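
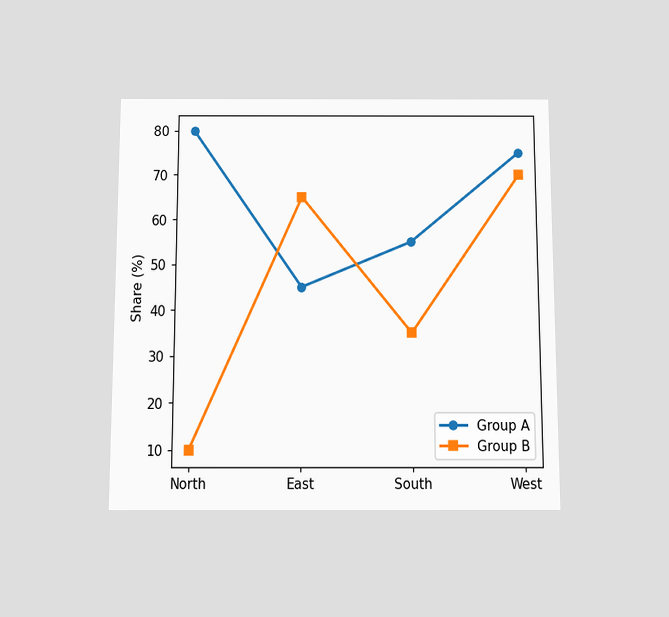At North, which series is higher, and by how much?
The chart is viewed slightly from below. At North, Group A sits above the other line by 70%.

Group A, by 70%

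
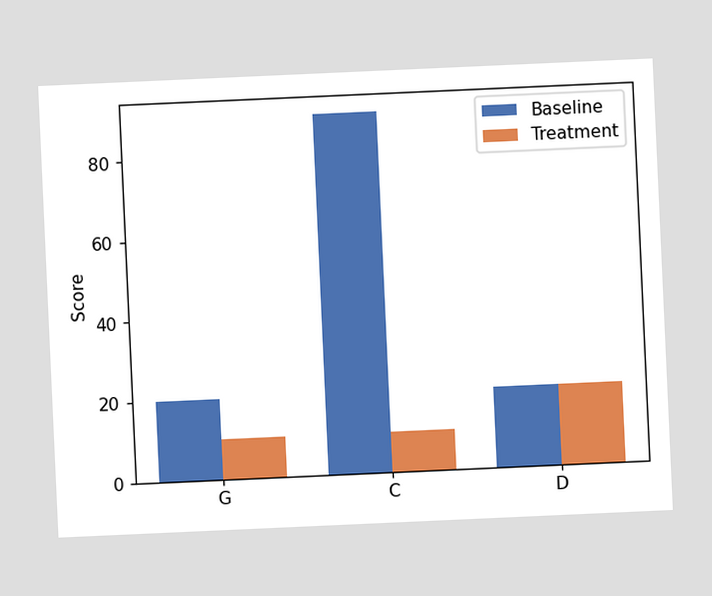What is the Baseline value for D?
The chart is tilted about 3° counter-clockwise. The Baseline bar at D reaches 20 on the y-axis.

20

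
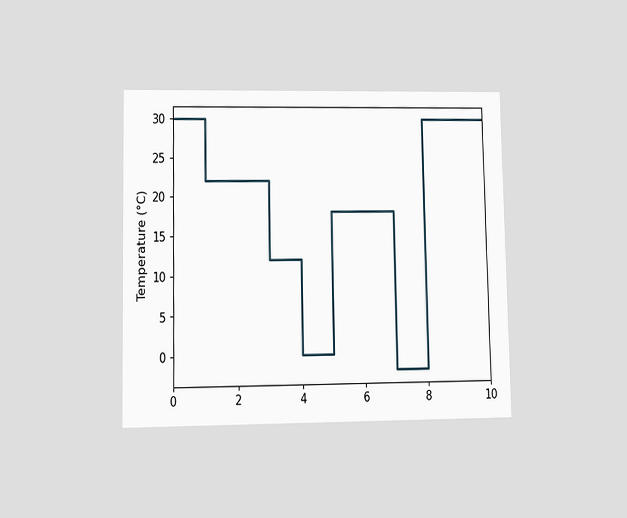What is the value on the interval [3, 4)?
The chart is viewed at a slight angle. On [3, 4) the step sits at 12°C.

12°C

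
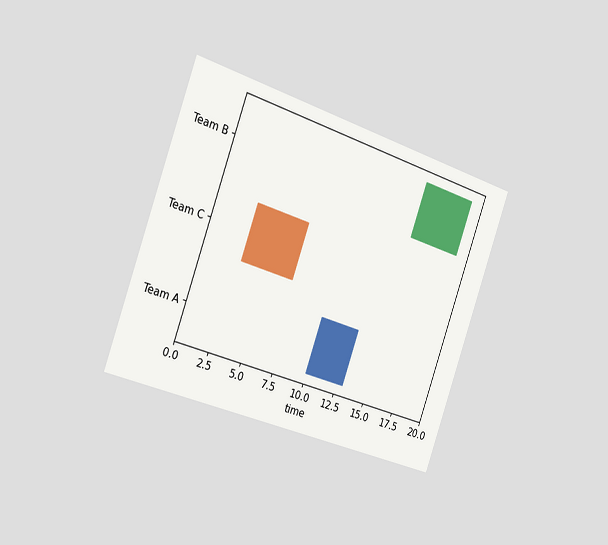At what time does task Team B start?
15

The chart is tilted about 19° clockwise and viewed slightly from the left. The Team B bar begins at t=15.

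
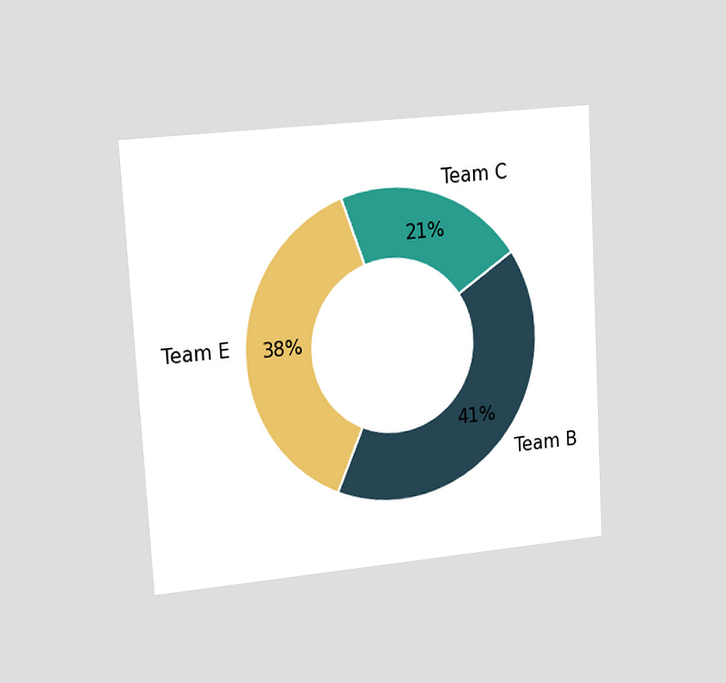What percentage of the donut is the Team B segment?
41%

The chart is tilted about 3° counter-clockwise and viewed slightly from the left. The Team B segment takes up 41% of the ring.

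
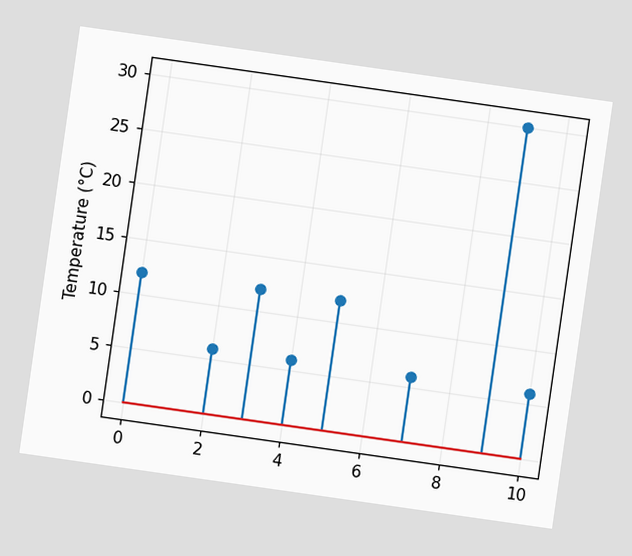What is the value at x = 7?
6°C

The chart is tilted about 8° clockwise. The stem at x=7 reaches 6°C.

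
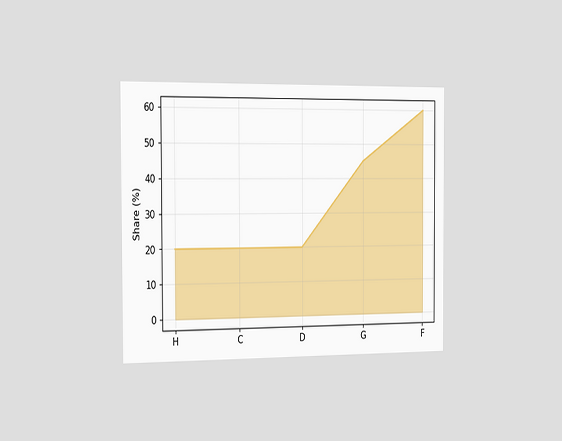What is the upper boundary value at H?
The chart is viewed slightly from the left. At H the upper boundary is at 20%.

20%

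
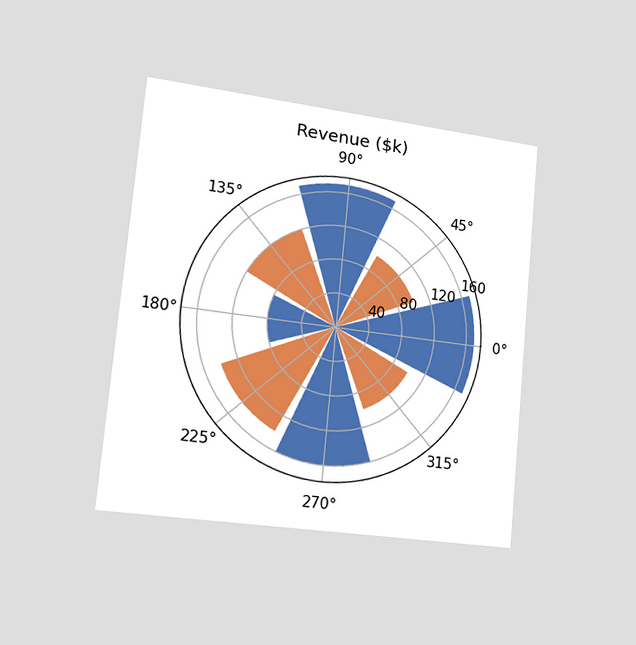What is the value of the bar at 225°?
$140k

The chart is tilted about 5° clockwise and viewed slightly from the left. The bar at 225° reaches $140k on the radial axis.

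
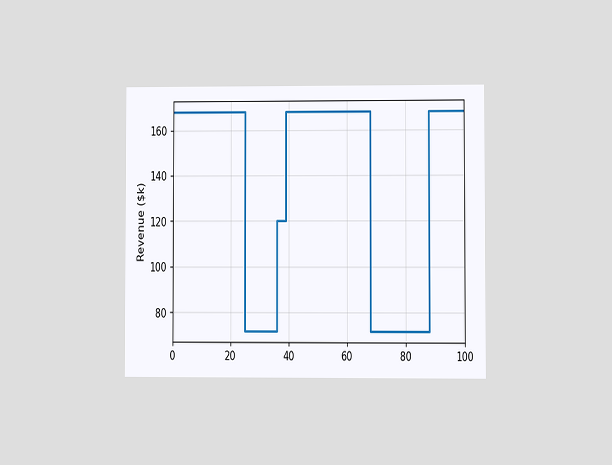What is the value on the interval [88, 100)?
The chart is viewed at a slight angle. On [88, 100) the step sits at $168k.

$168k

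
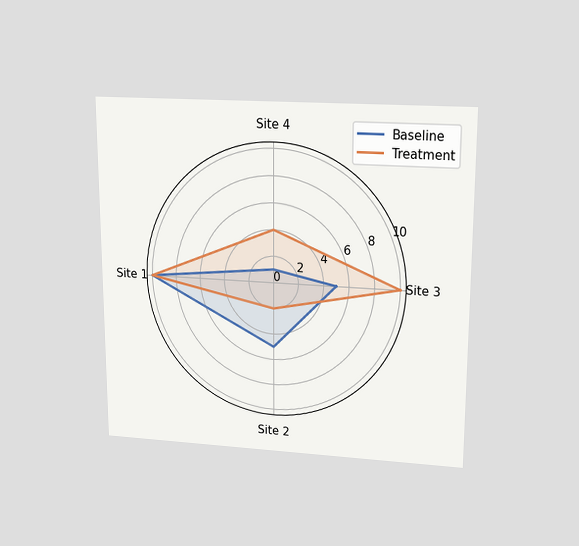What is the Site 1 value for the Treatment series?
The chart is viewed slightly from above. On the Site 1 axis, Treatment reaches 10.

10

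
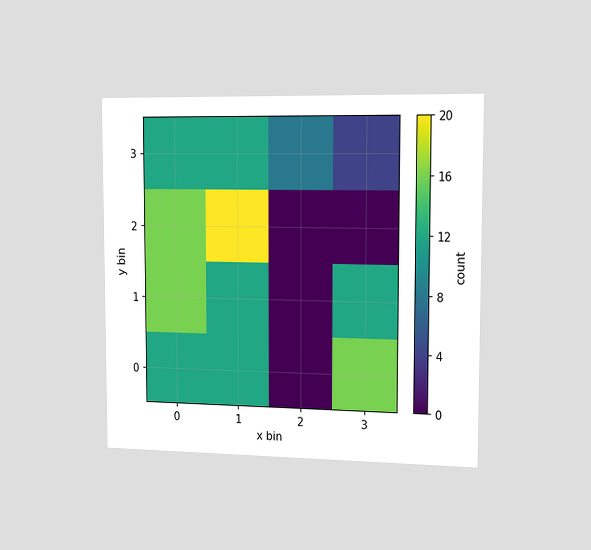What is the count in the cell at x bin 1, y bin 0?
12

The chart is viewed slightly from the right. Matching the cell (1, 0) against the colorbar gives 12.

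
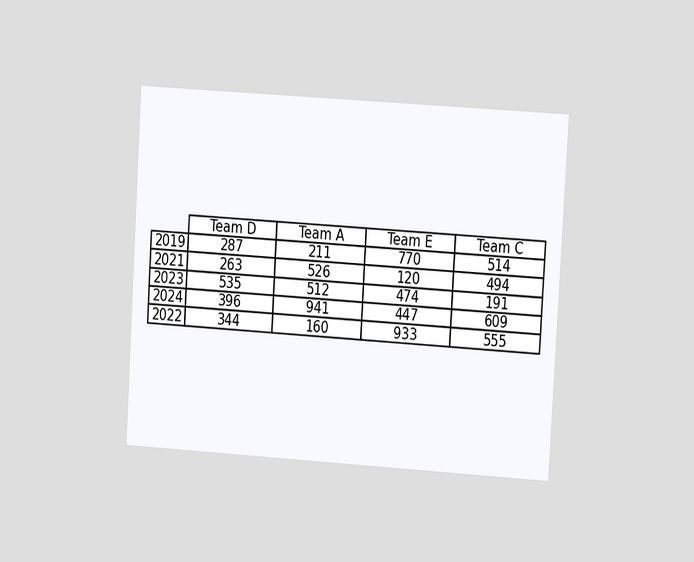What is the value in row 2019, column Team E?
770

The chart is tilted about 3° clockwise and viewed at a slight angle. The (2019, Team E) cell reads 770.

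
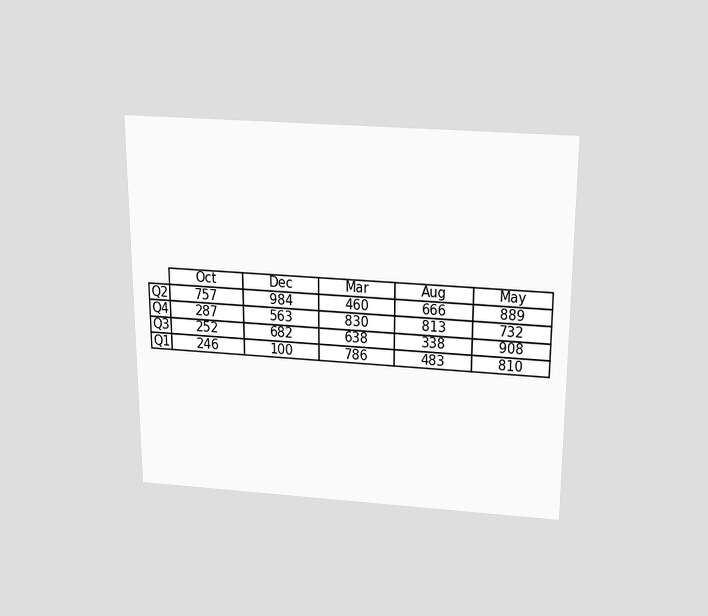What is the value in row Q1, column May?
810

The chart is viewed slightly from above. The (Q1, May) cell reads 810.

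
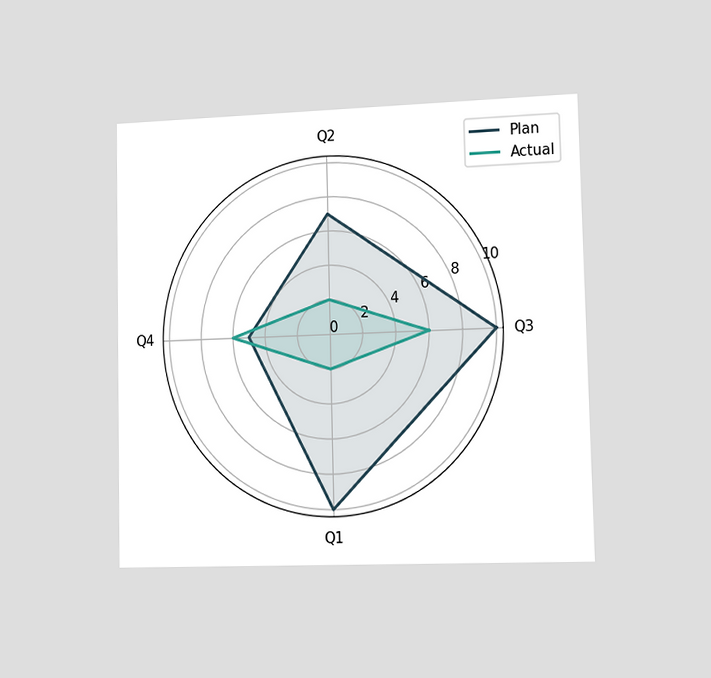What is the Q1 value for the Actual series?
2

The chart is viewed slightly from the right. On the Q1 axis, Actual reaches 2.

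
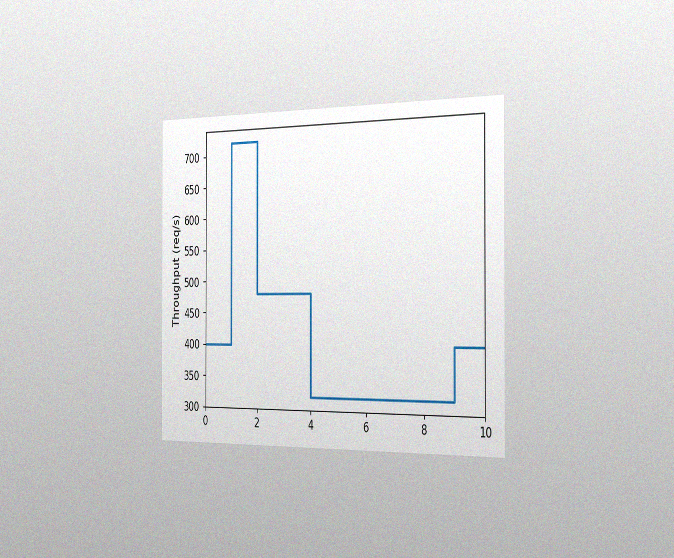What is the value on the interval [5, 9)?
The chart is viewed slightly from the right, with some photo noise. On [5, 9) the step sits at 320req/s.

320req/s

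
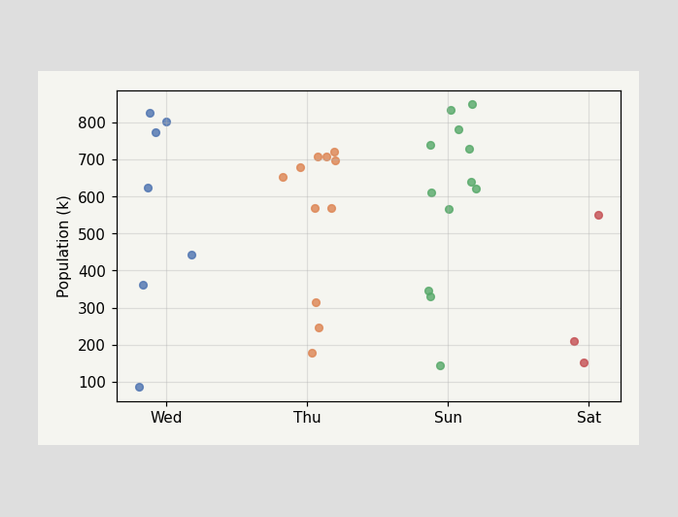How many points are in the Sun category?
12

Counting the markers in the Sun column gives 12.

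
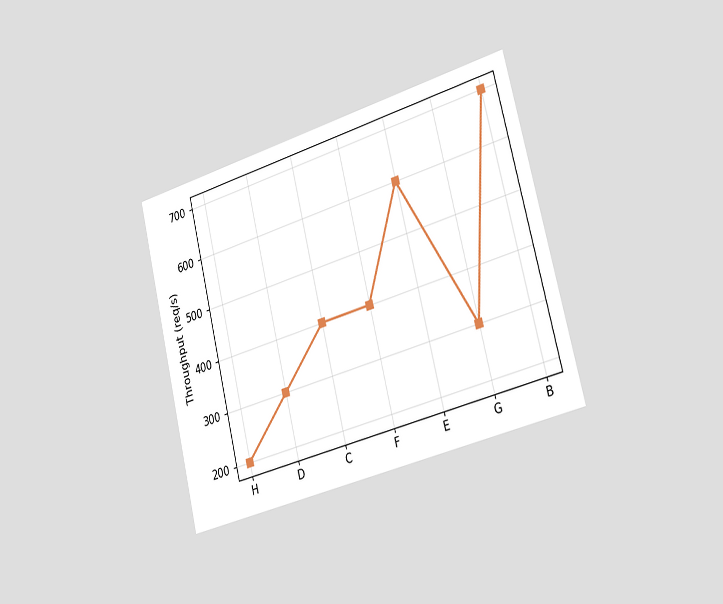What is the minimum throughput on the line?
The chart is tilted about 14° counter-clockwise and viewed slightly from the right. The lowest point is at H, and reading across to the y-axis gives 200req/s.

200req/s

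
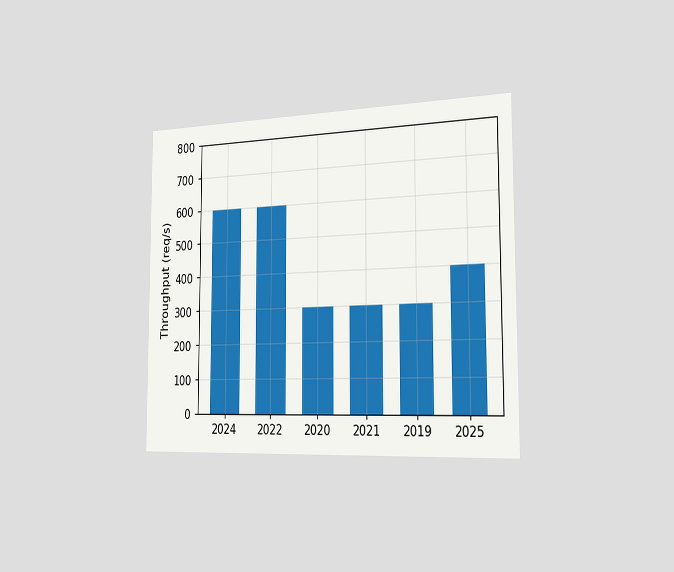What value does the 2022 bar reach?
600req/s

The chart is viewed slightly from the right. Reading along the chart's y-axis, the 2022 bar reaches 600req/s.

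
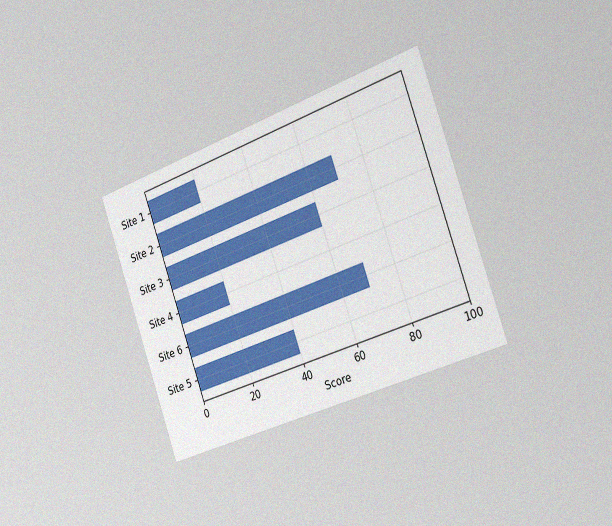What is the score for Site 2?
70

The chart is tilted about 20° counter-clockwise and viewed slightly from the right, with some photo noise. Reading along the chart's x-axis, the Site 2 bar reaches 70.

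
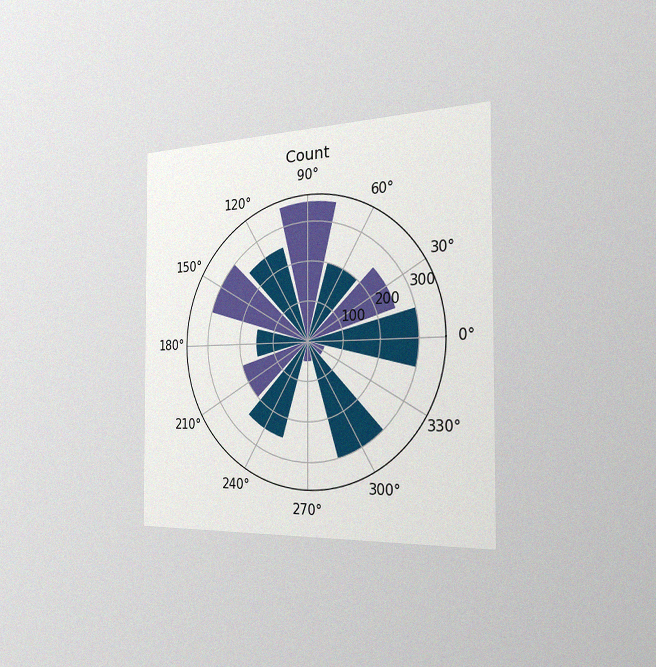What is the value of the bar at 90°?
The chart is viewed slightly from the right, with some photo noise. The bar at 90° reaches 350 on the radial axis.

350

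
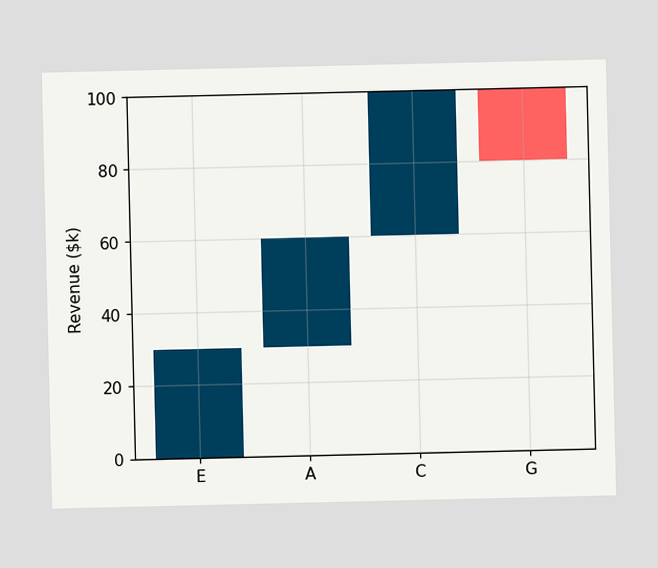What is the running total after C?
$100k

After C the running total reaches $100k.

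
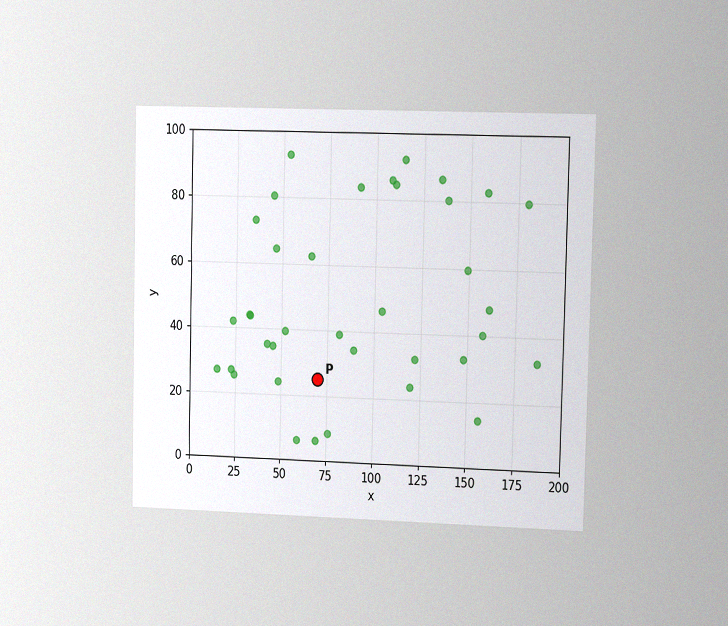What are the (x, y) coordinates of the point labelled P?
(70, 25)

The chart is viewed slightly from the right, with some photo noise. Following the gridlines from P to each axis, P sits at (70, 25).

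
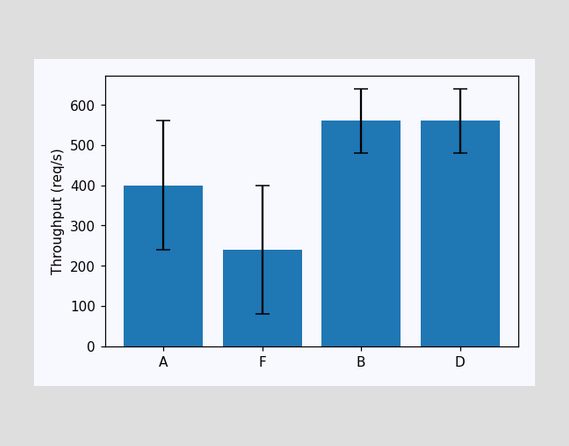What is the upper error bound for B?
640req/s

The B bar's upper whisker reaches 640req/s.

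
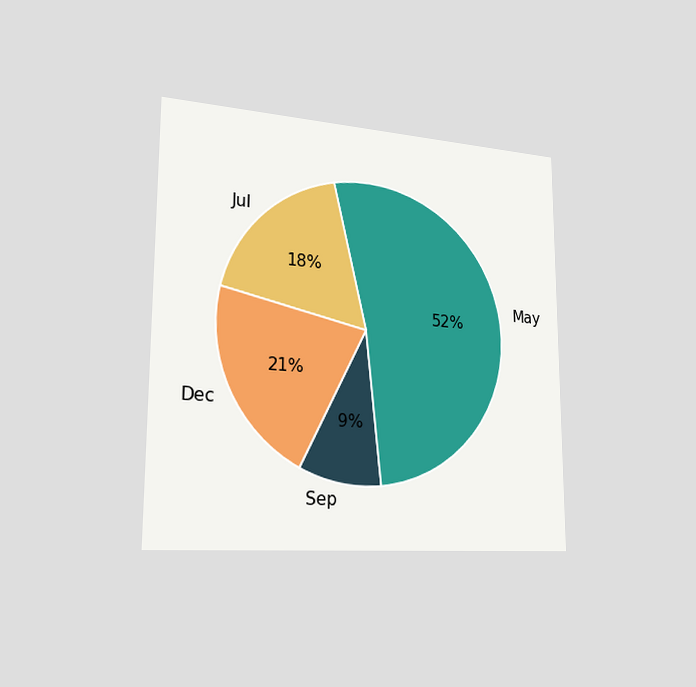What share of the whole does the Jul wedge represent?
The chart is viewed slightly from the left. The Jul slice takes up 18% of the pie.

18%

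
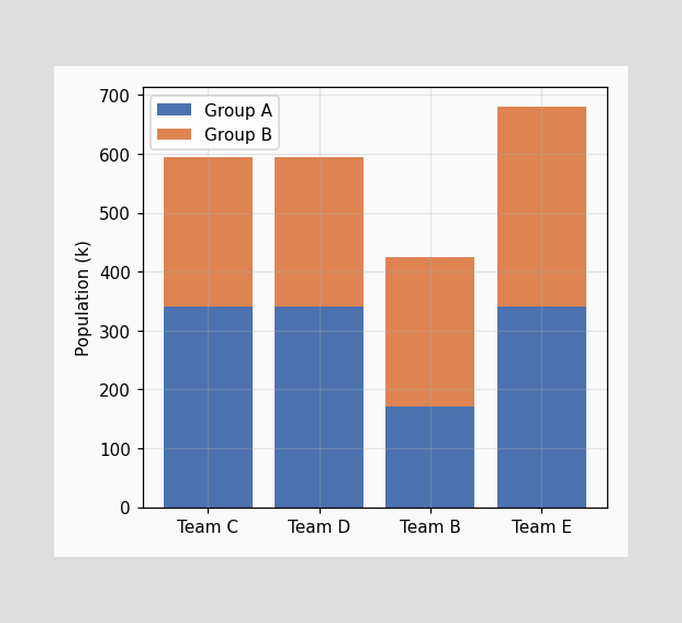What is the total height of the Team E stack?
680k

The Team E stack's top reaches 680k on the y-axis.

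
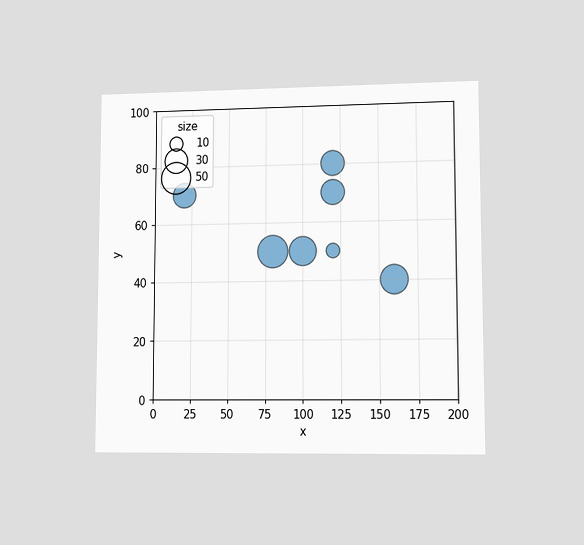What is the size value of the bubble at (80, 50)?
50

The chart is viewed at a slight angle. Matching the bubble at (80, 50) against the size legend gives 50.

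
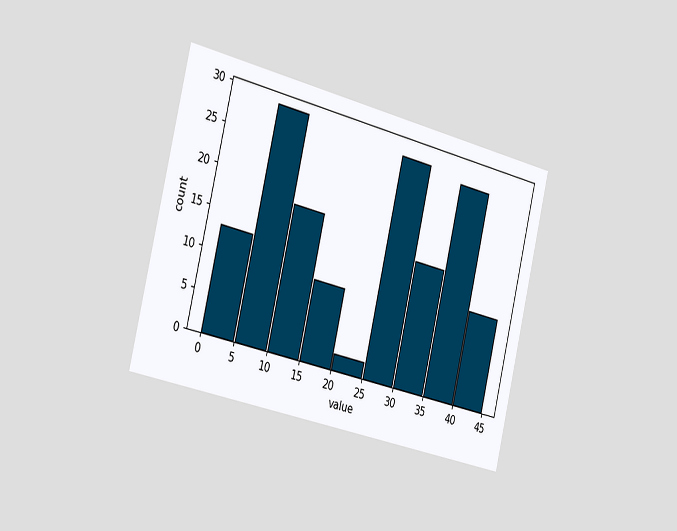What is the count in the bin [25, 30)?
28

The chart is tilted about 14° clockwise and viewed slightly from the left. The [25, 30) bin has height 28.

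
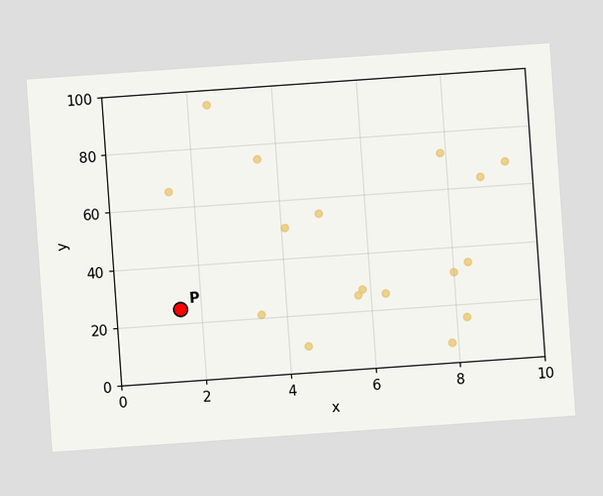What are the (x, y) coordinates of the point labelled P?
The chart is tilted about 4° counter-clockwise. Following the gridlines from P to each axis, P sits at (1.5, 25).

(1.5, 25)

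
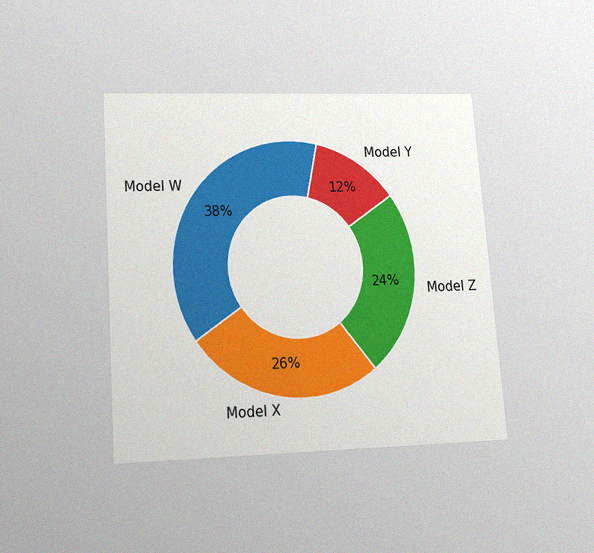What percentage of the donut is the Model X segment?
The chart is tilted about 4° counter-clockwise and viewed slightly from below, with some photo noise. The Model X segment takes up 26% of the ring.

26%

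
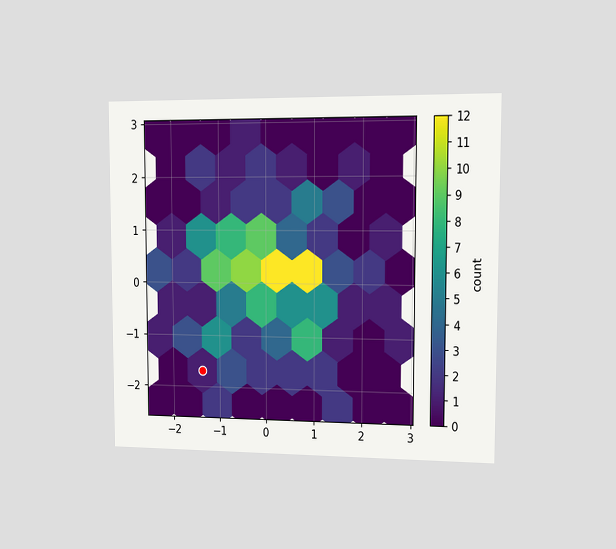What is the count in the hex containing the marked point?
The chart is viewed slightly from the right. The marked hex reads 1 on the colorbar.

1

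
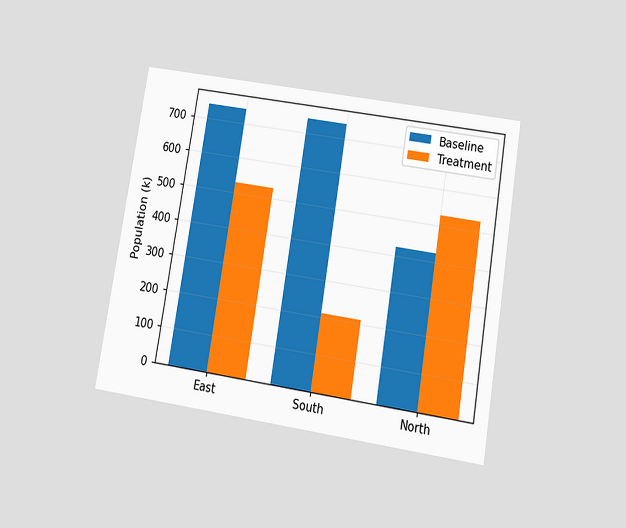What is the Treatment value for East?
530k

The chart is tilted about 9° clockwise and viewed slightly from below. The Treatment bar at East reaches 530k on the y-axis.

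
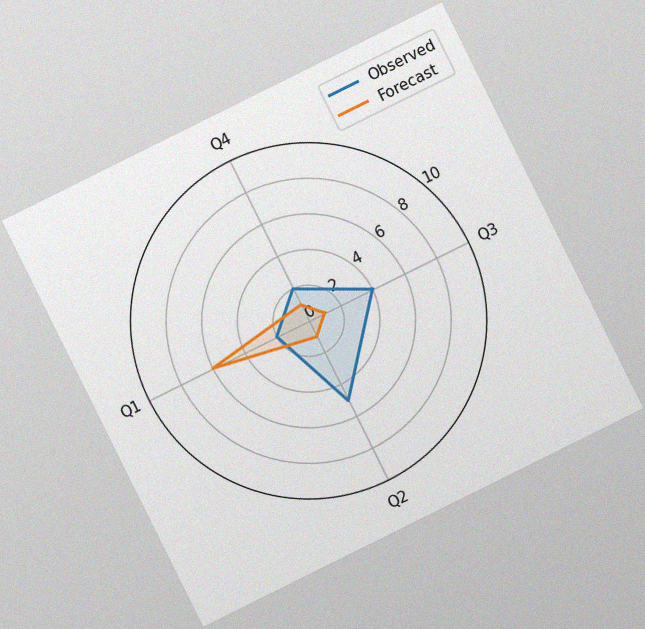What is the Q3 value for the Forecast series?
1

The chart is tilted about 26° counter-clockwise, with some photo noise. On the Q3 axis, Forecast reaches 1.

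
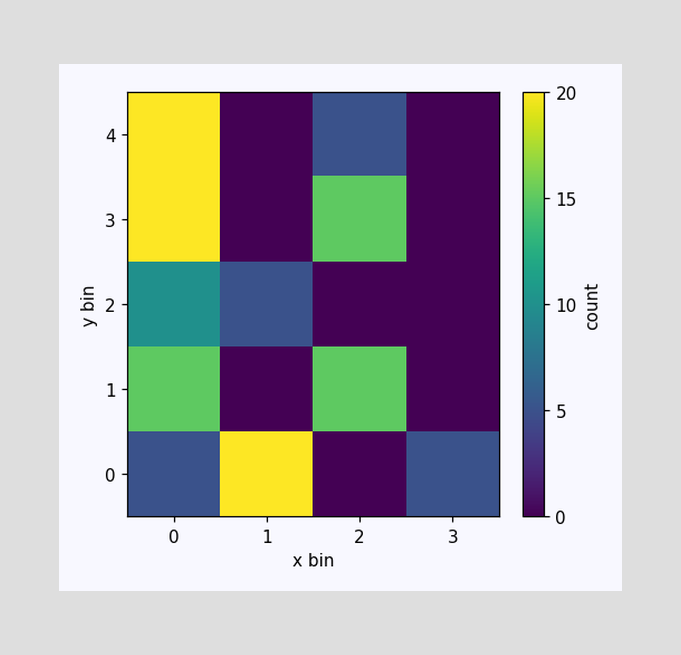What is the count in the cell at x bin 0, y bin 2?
Matching the cell (0, 2) against the colorbar gives 10.

10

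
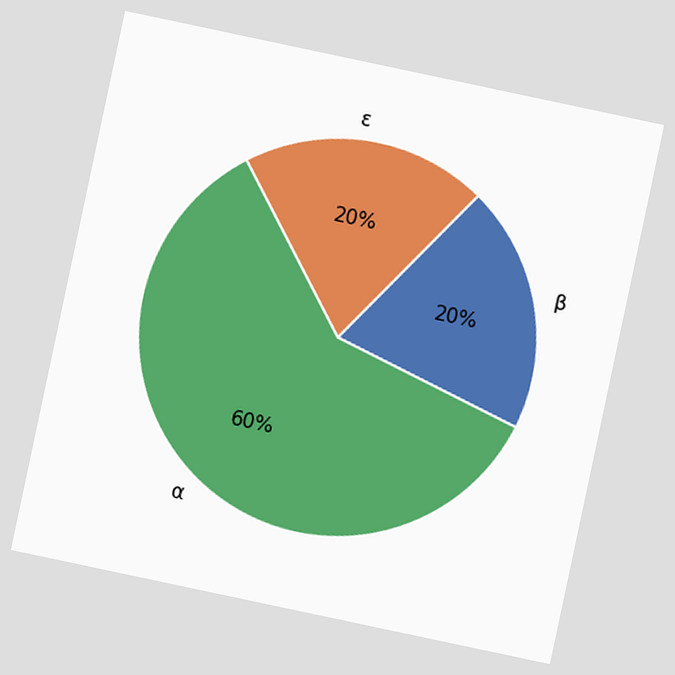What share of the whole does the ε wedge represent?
The chart is tilted about 12° clockwise. The ε slice takes up 20% of the pie.

20%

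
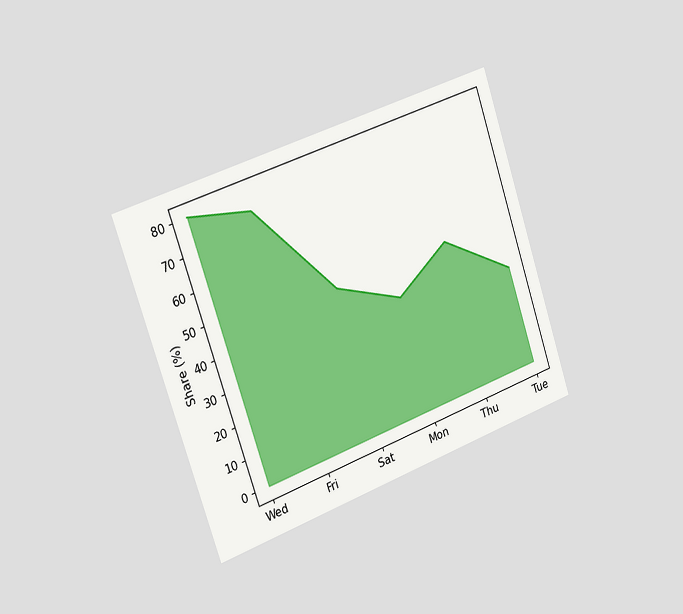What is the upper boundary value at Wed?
80%

The chart is tilted about 19° counter-clockwise and viewed slightly from the left. At Wed the upper boundary is at 80%.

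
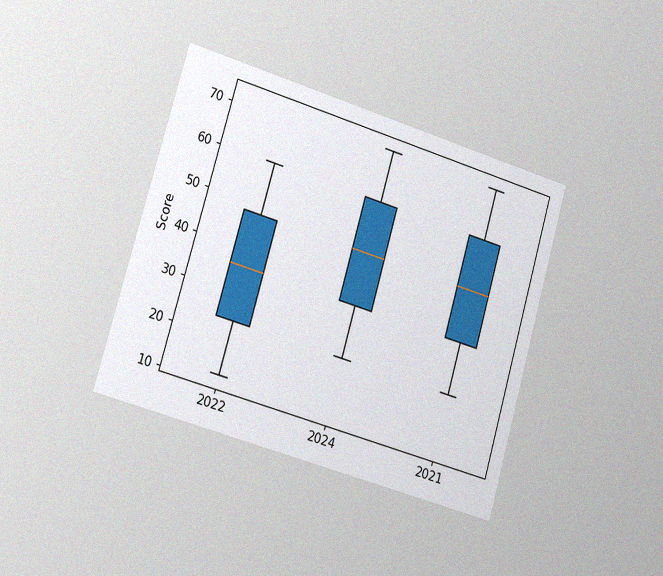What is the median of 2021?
48

The chart is tilted about 16° clockwise and viewed slightly from the left, with some photo noise. The median line in the 2021 box sits at 48.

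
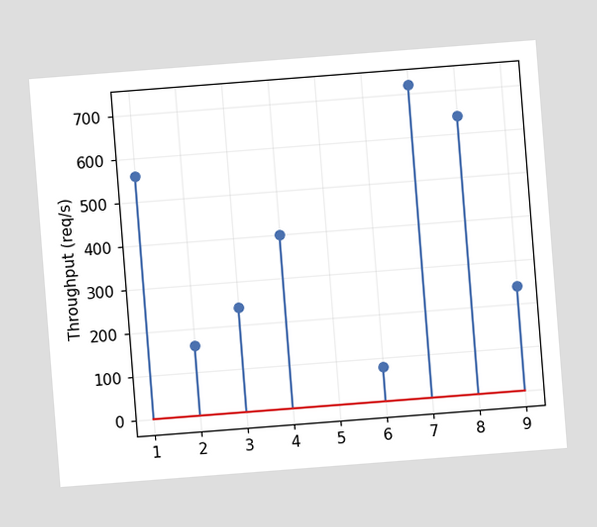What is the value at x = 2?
160req/s

The chart is tilted about 4° counter-clockwise. The stem at x=2 reaches 160req/s.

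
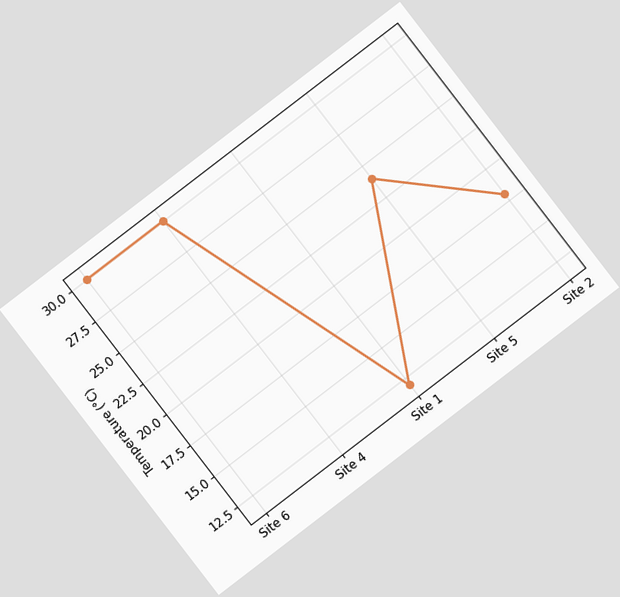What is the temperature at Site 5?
The chart is tilted about 38° counter-clockwise. At Site 5, the line is at 24°C.

24°C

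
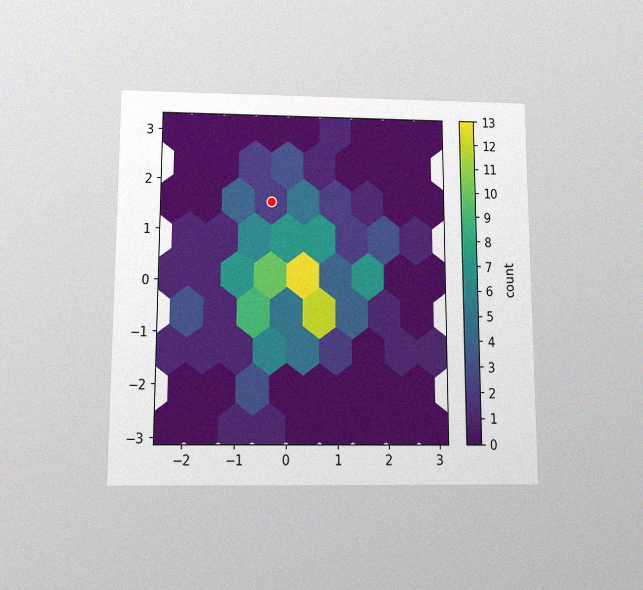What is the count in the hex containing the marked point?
The chart is viewed slightly from below, with some photo noise. The marked hex reads 2 on the colorbar.

2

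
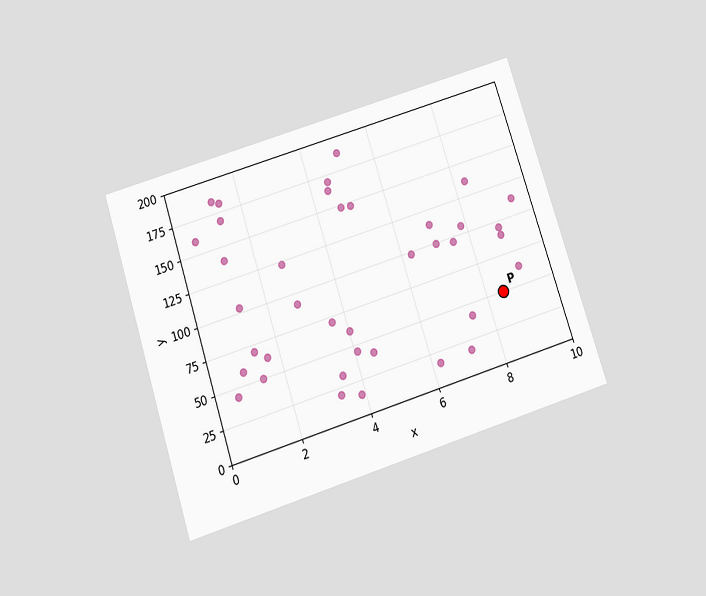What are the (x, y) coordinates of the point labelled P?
(8.5, 50)

The chart is tilted about 18° counter-clockwise and viewed slightly from below. Following the gridlines from P to each axis, P sits at (8.5, 50).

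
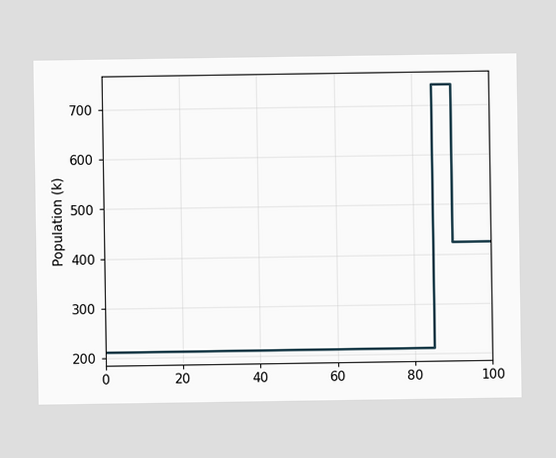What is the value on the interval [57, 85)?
212k

On [57, 85) the step sits at 212k.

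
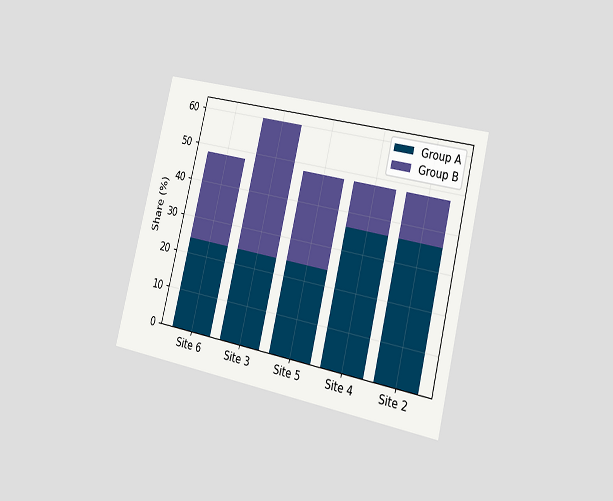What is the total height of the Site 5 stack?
48%

The chart is tilted about 14° clockwise and viewed slightly from the right. The Site 5 stack's top reaches 48% on the y-axis.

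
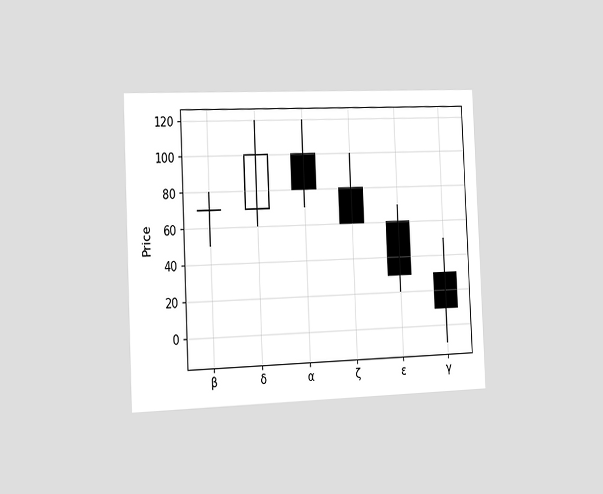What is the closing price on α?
The chart is tilted about 3° counter-clockwise and viewed slightly from the left. The α candle closes at 80.

80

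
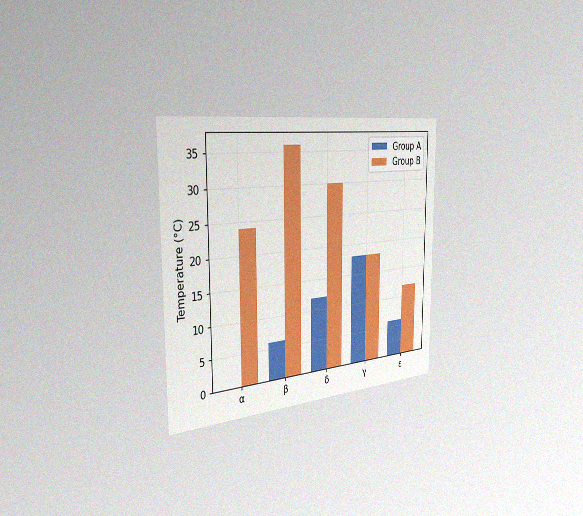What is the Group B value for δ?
The chart is viewed slightly from the left, with some photo noise. The Group B bar at δ reaches 30°C on the y-axis.

30°C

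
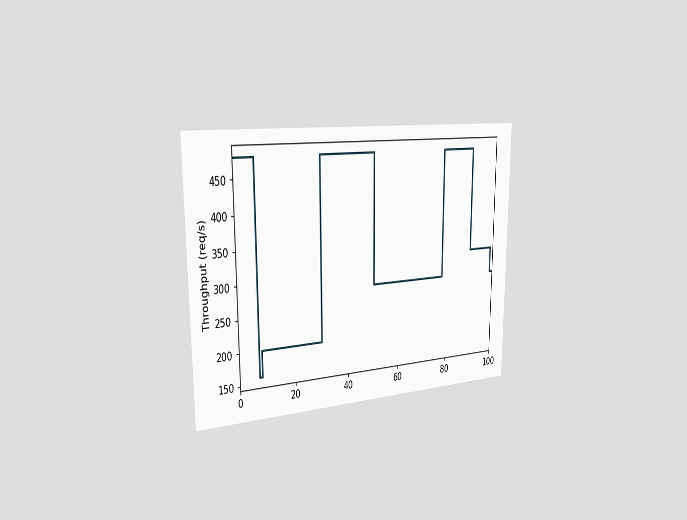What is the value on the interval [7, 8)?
160req/s

The chart is viewed slightly from the left. On [7, 8) the step sits at 160req/s.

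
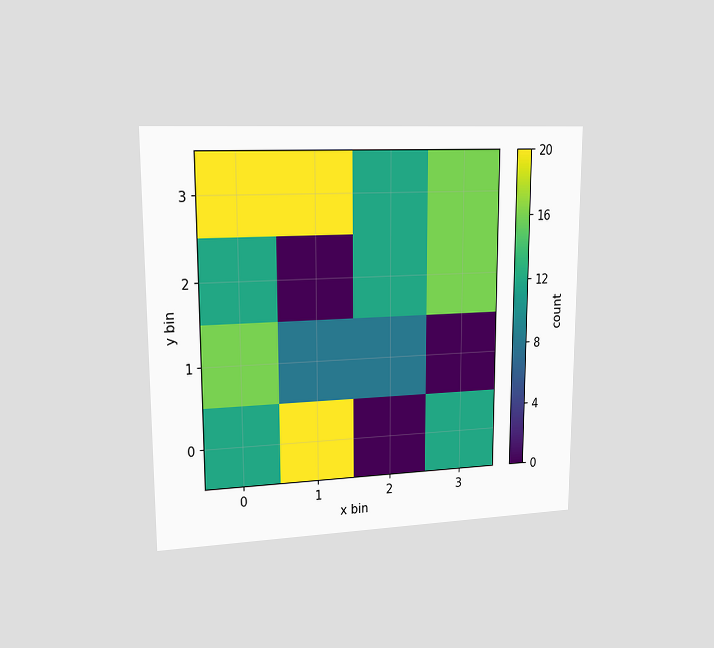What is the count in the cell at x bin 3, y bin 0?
12

The chart is viewed slightly from the left. Matching the cell (3, 0) against the colorbar gives 12.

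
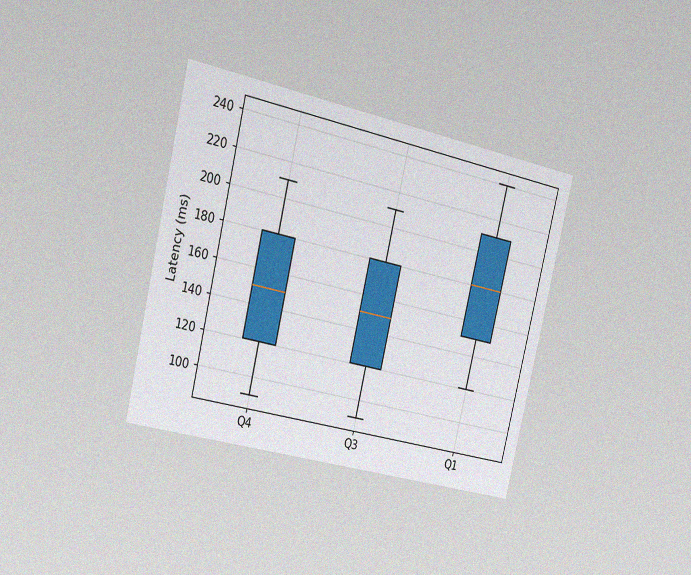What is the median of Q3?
The chart is tilted about 13° clockwise and viewed slightly from the left, with some photo noise. The median line in the Q3 box sits at 150ms.

150ms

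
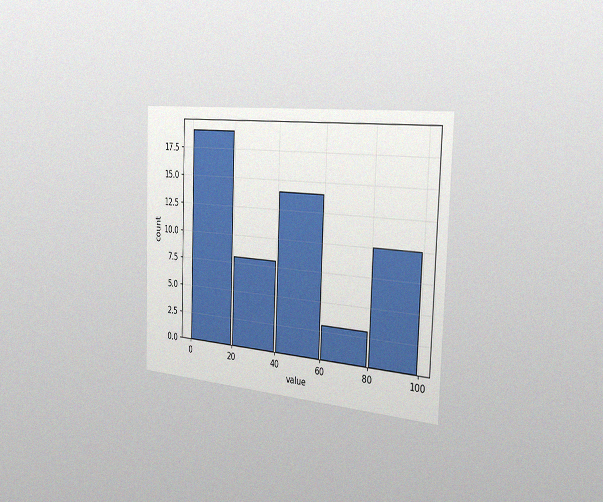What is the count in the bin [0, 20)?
19

The chart is tilted about 2° clockwise and viewed slightly from the right, with some photo noise. The [0, 20) bin has height 19.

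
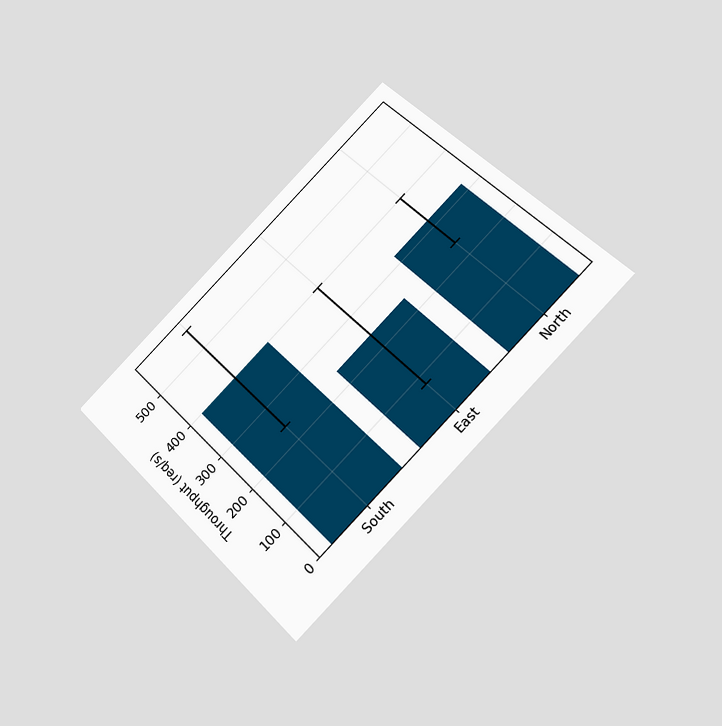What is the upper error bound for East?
400req/s

The chart is tilted about 45° counter-clockwise and viewed at a slight angle. The East bar's upper whisker reaches 400req/s.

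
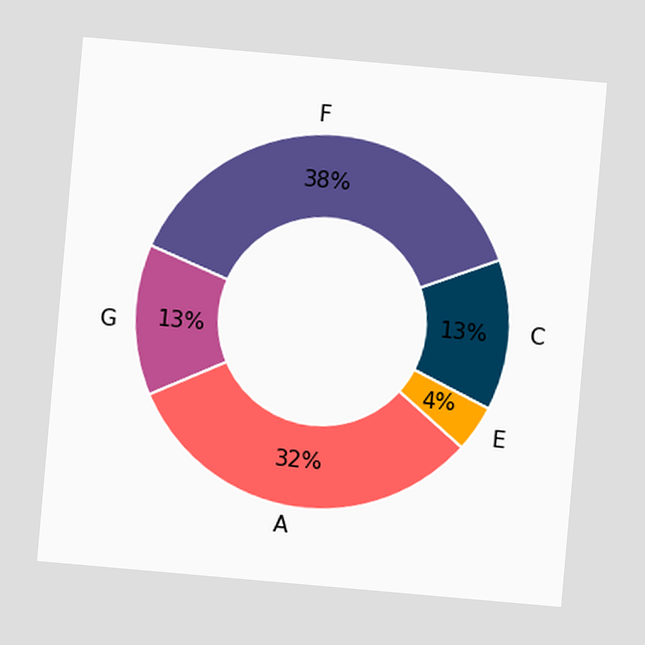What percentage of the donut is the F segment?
The chart is tilted about 5° clockwise. The F segment takes up 38% of the ring.

38%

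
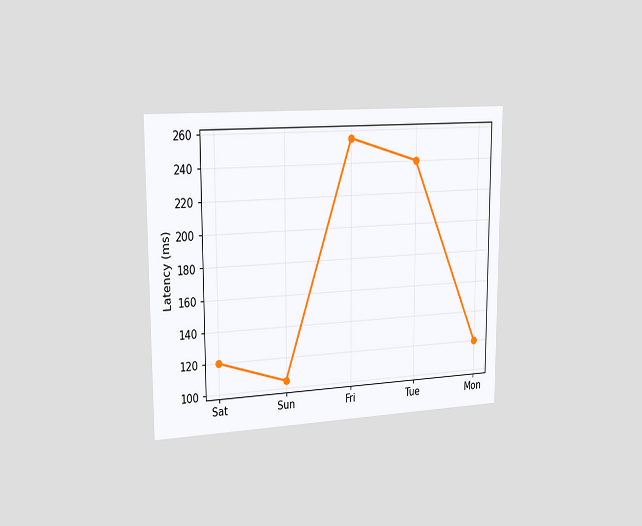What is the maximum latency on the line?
The chart is viewed slightly from the left. The highest point is at Fri, and reading across to the y-axis gives 255ms.

255ms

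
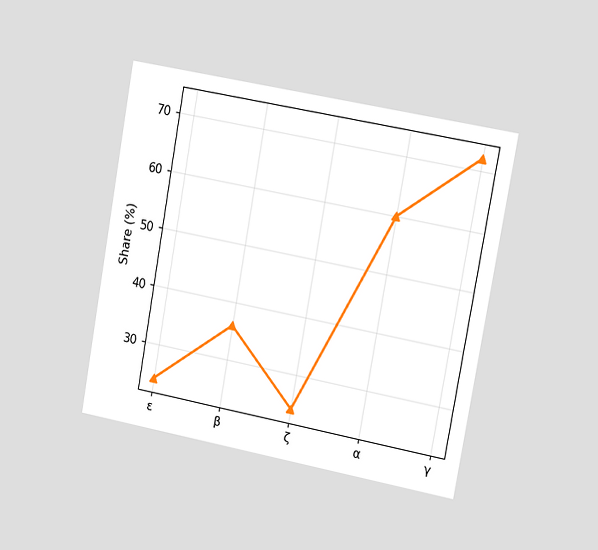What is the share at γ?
72%

The chart is tilted about 10° clockwise and viewed slightly from the right. At γ, the line is at 72%.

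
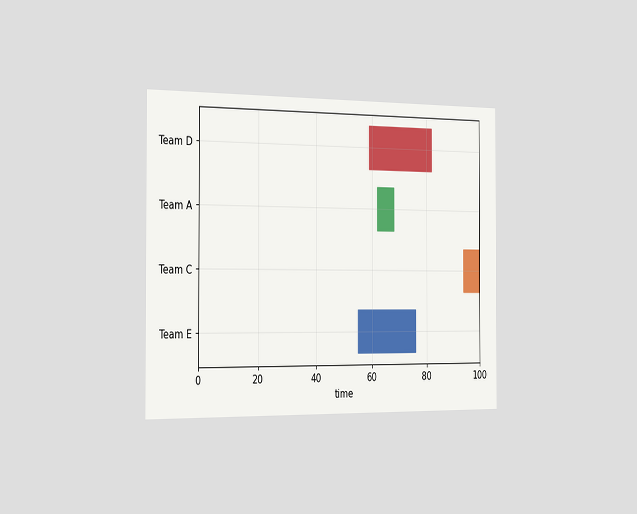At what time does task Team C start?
94

The chart is viewed slightly from the left. The Team C bar begins at t=94.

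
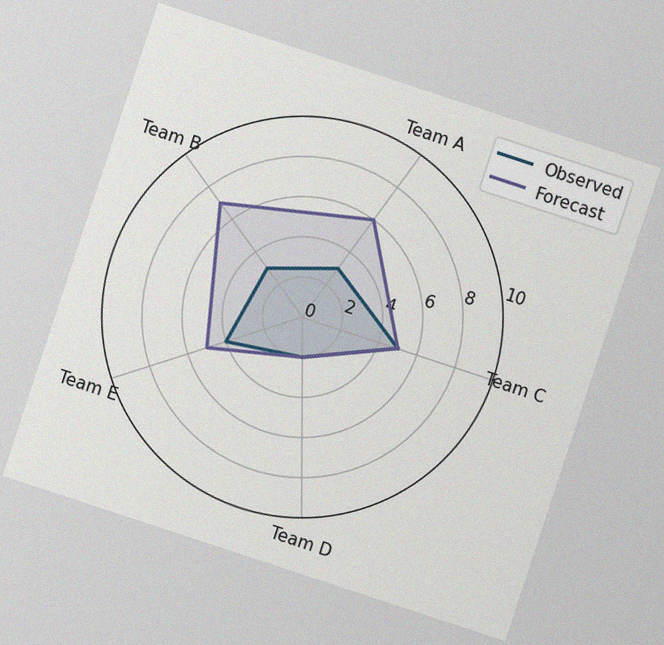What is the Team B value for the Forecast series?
7

The chart is tilted about 18° clockwise, with some photo noise. On the Team B axis, Forecast reaches 7.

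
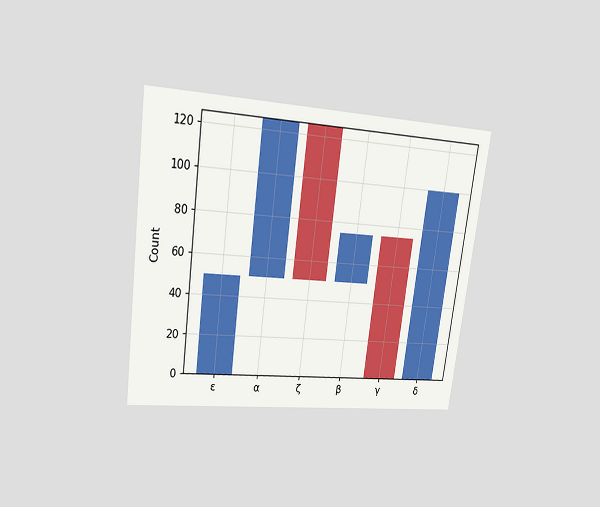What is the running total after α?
125

The chart is tilted about 7° clockwise and viewed at a slight angle. After α the running total reaches 125.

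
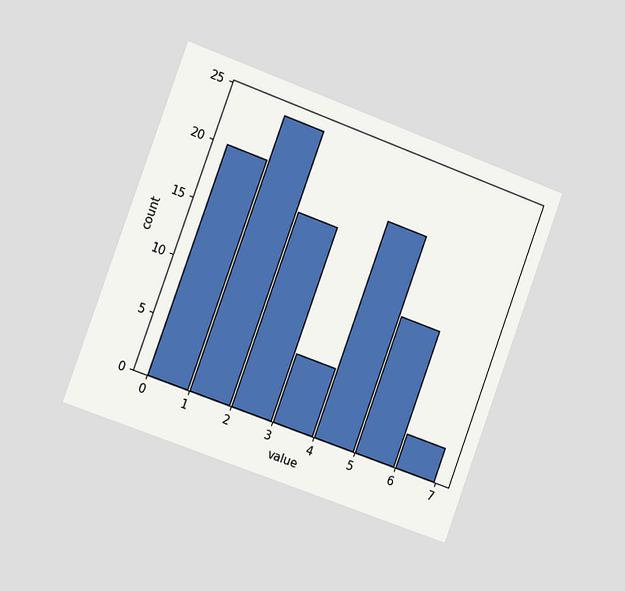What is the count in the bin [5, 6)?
12

The chart is tilted about 20° clockwise and viewed slightly from the left. The [5, 6) bin has height 12.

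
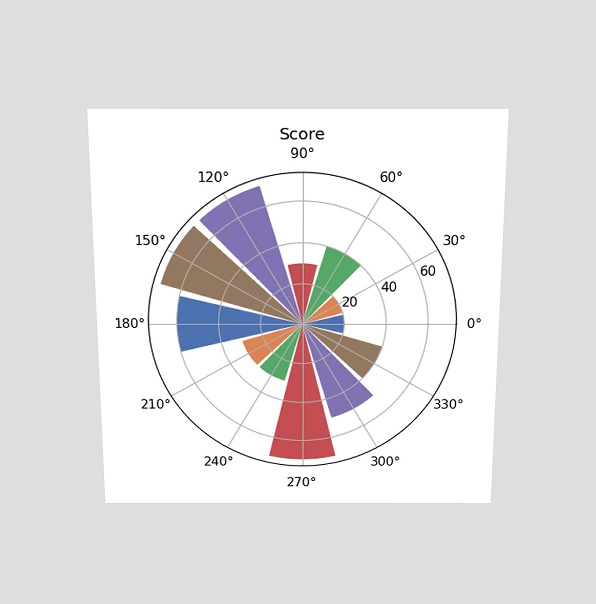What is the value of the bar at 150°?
70

The chart is viewed slightly from above. The bar at 150° reaches 70 on the radial axis.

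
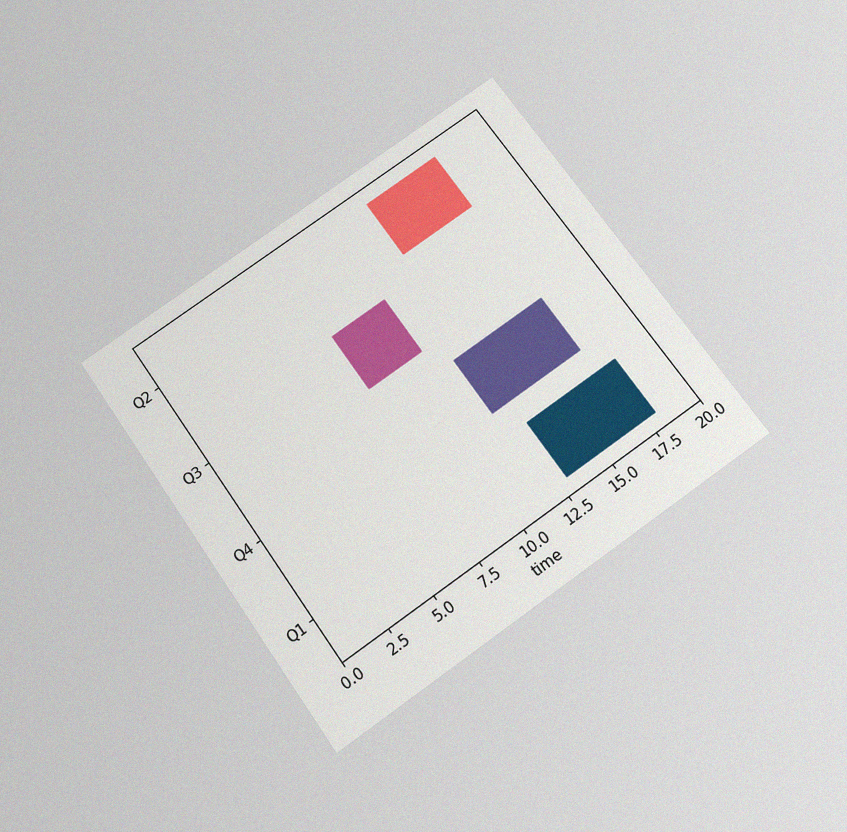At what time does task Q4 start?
The chart is tilted about 35° counter-clockwise and viewed slightly from below, with some photo noise. The Q4 bar begins at t=12.

12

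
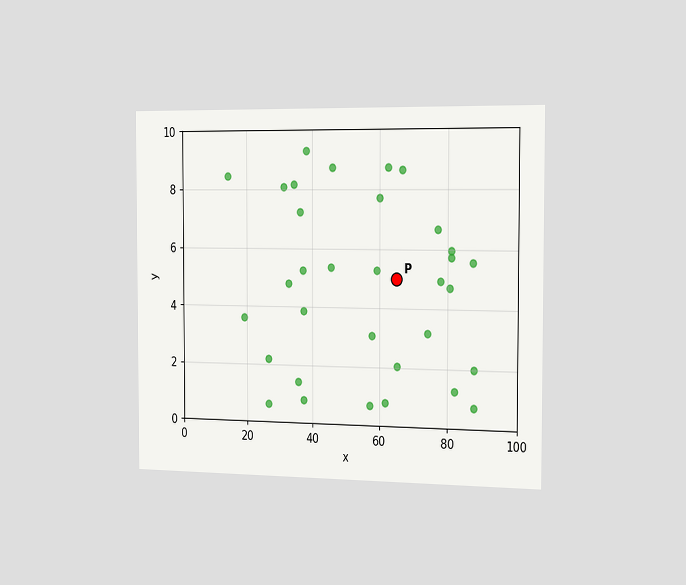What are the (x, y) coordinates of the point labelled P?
(65, 5)

The chart is viewed slightly from the right. Following the gridlines from P to each axis, P sits at (65, 5).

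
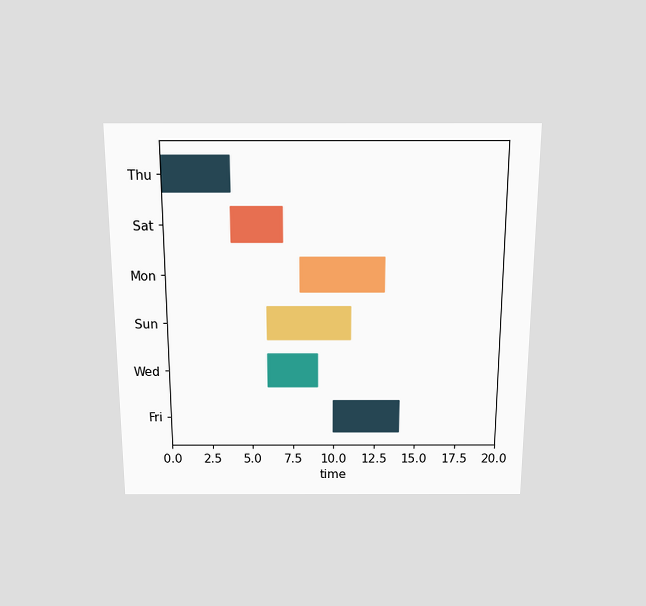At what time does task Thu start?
0

The chart is viewed slightly from above. The Thu bar begins at t=0.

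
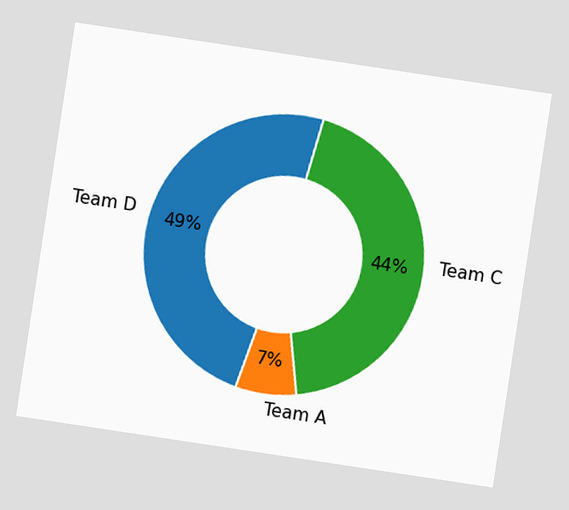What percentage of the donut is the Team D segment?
49%

The chart is tilted about 9° clockwise. The Team D segment takes up 49% of the ring.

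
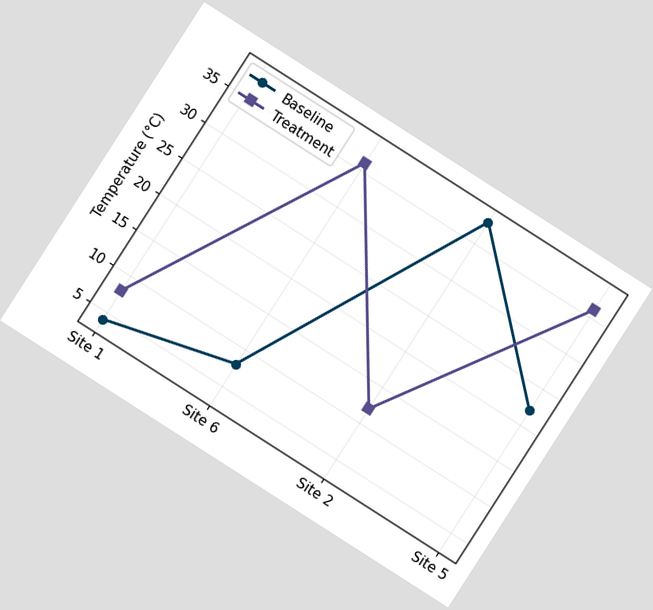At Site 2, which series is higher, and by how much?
Baseline, by 26°C

The chart is tilted about 33° clockwise. At Site 2, Baseline sits above the other line by 26°C.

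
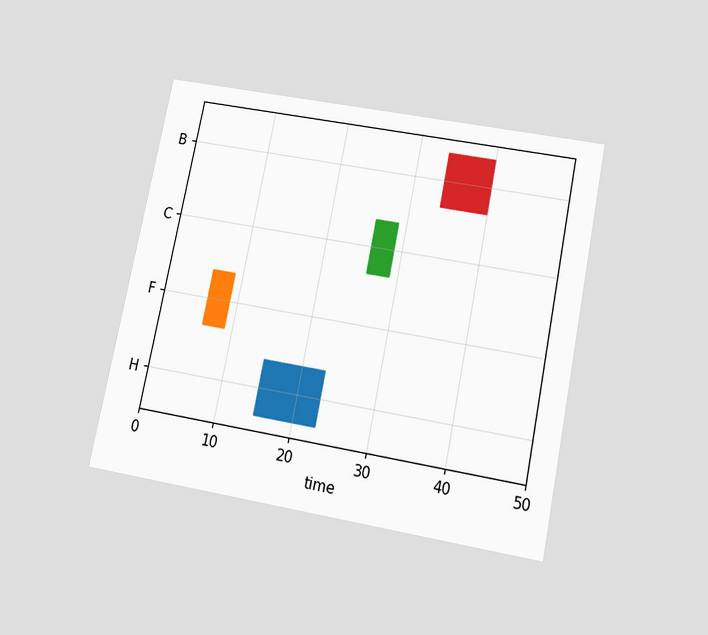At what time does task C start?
The chart is tilted about 11° clockwise and viewed slightly from below. The C bar begins at t=26.

26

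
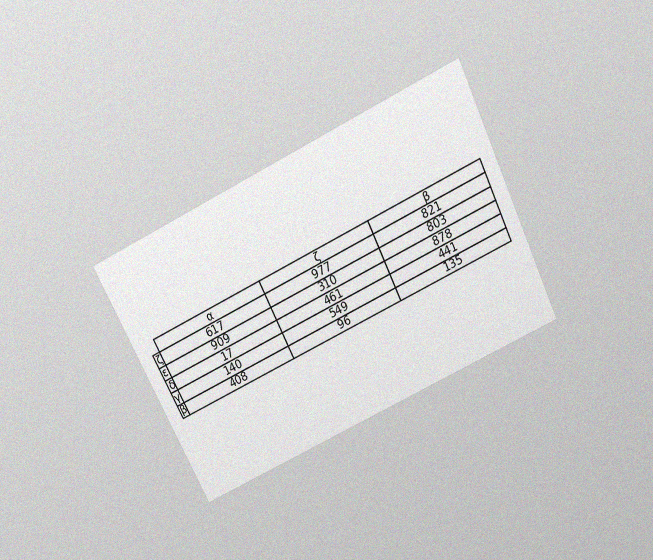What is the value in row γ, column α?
140

The chart is tilted about 26° counter-clockwise and viewed slightly from above, with some photo noise. The (γ, α) cell reads 140.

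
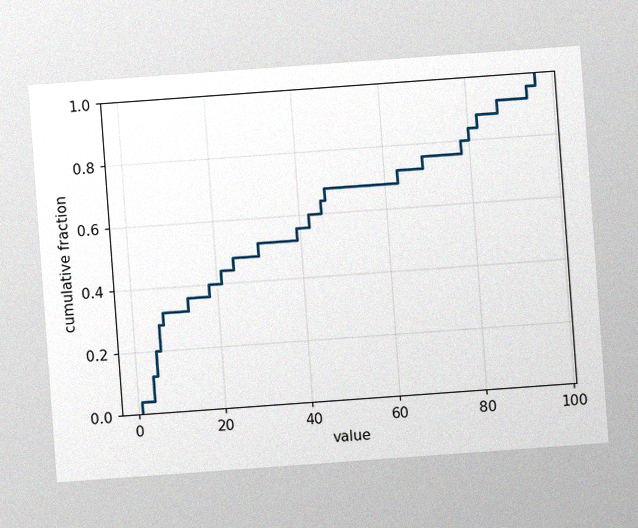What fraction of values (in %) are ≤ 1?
4%

The chart is tilted about 4° counter-clockwise, with some photo noise. At x=1 the ECDF step is at 4%.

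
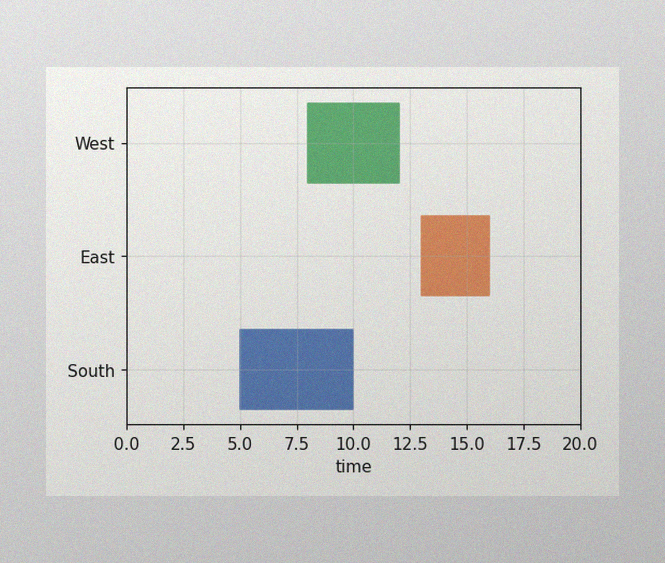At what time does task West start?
The image has some photo noise and uneven lighting. The West bar begins at t=8.

8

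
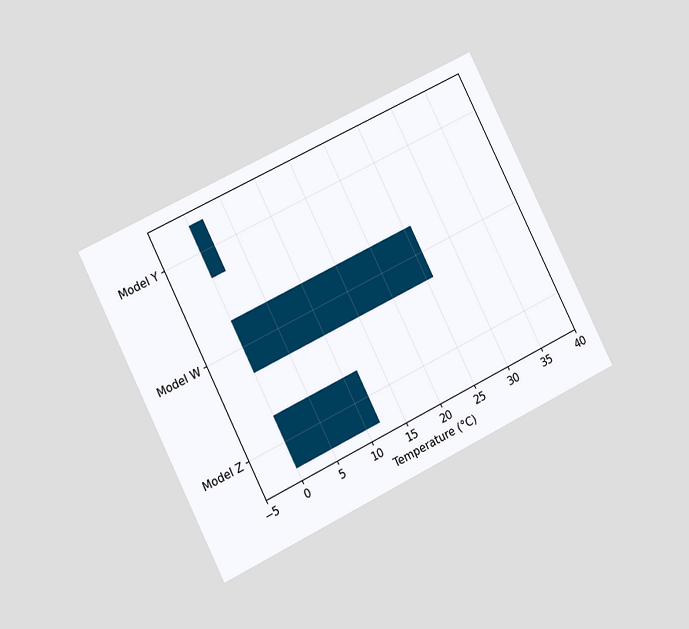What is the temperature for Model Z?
12°C

The chart is tilted about 26° counter-clockwise and viewed at a slight angle. Reading along the chart's x-axis, the Model Z bar reaches 12°C.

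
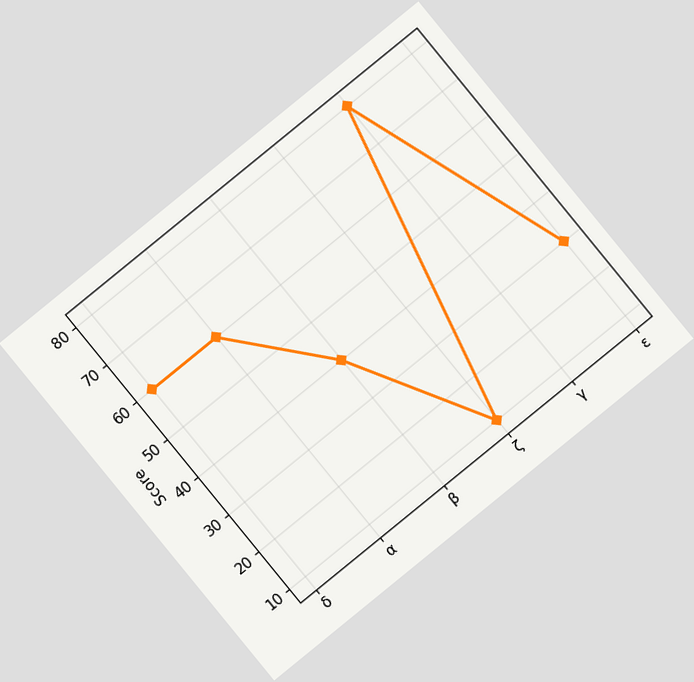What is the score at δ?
60

The chart is tilted about 39° counter-clockwise. At δ, the line is at 60.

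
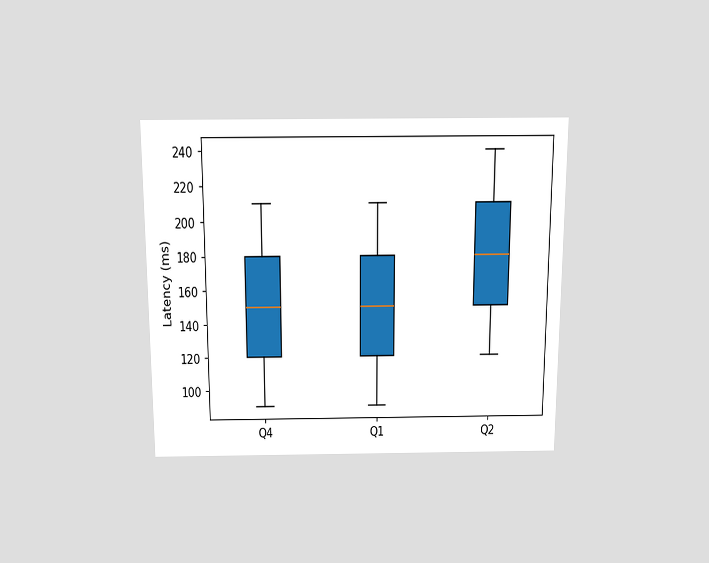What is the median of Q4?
150ms

The chart is viewed slightly from above. The median line in the Q4 box sits at 150ms.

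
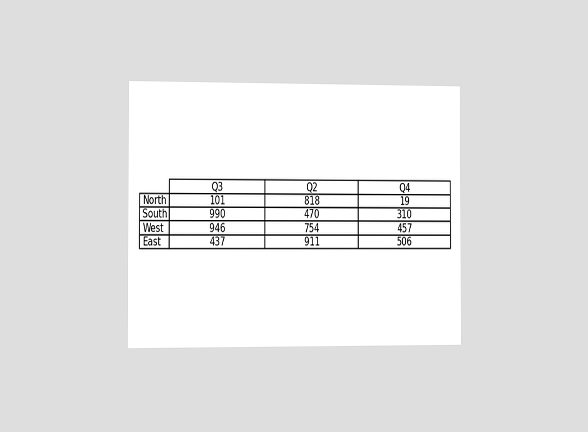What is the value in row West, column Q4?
457

The chart is viewed slightly from the left. The (West, Q4) cell reads 457.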